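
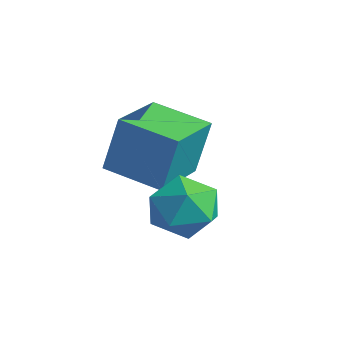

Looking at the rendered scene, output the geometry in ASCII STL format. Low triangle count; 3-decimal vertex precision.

solid 
facet normal -0.824 0.368 0.431
outer loop
vertex -1.132 -1.056 -2.282
vertex -0.578 -0.78 -1.458
vertex -0.695 -0.123 -2.243
endloop
endfacet
facet normal -0.865 0.417 -0.280
outer loop
vertex -1.132 -1.056 -2.282
vertex -0.695 -0.123 -2.243
vertex -0.674 -0.667 -3.119
endloop
endfacet
facet normal -0.800 -0.241 -0.550
outer loop
vertex -1.132 -1.056 -2.282
vertex -0.674 -0.667 -3.119
vertex -0.543 -1.659 -2.874
endloop
endfacet
facet normal -0.718 -0.696 -0.006
outer loop
vertex -1.132 -1.056 -2.282
vertex -0.543 -1.659 -2.874
vertex -0.484 -1.729 -1.848
endloop
endfacet
facet normal -0.733 -0.319 0.600
outer loop
vertex -1.132 -1.056 -2.282
vertex -0.484 -1.729 -1.848
vertex -0.578 -0.78 -1.458
endloop
endfacet
facet normal -0.310 0.804 -0.507
outer loop
vertex -0.674 -0.667 -3.119
vertex -0.695 -0.123 -2.243
vertex 0.164 -0.151 -2.812
endloop
endfacet
facet normal -0.243 0.726 0.644
outer loop
vertex -0.695 -0.123 -2.243
vertex -0.578 -0.78 -1.458
vertex 0.223 -0.221 -1.786
endloop
endfacet
facet normal -0.098 -0.387 0.917
outer loop
vertex -0.578 -0.78 -1.458
vertex -0.484 -1.729 -1.848
vertex 0.354 -1.213 -1.541
endloop
endfacet
facet normal -0.075 -0.995 -0.064
outer loop
vertex -0.484 -1.729 -1.848
vertex -0.543 -1.659 -2.874
vertex 0.375 -1.757 -2.417
endloop
endfacet
facet normal -0.205 -0.260 -0.944
outer loop
vertex -0.543 -1.659 -2.874
vertex -0.674 -0.667 -3.119
vertex 0.258 -1.1 -3.202
endloop
endfacet
facet normal 0.718 0.696 0.006
outer loop
vertex 0.812 -0.824 -2.378
vertex 0.164 -0.151 -2.812
vertex 0.223 -0.221 -1.786
endloop
endfacet
facet normal 0.800 0.241 0.550
outer loop
vertex 0.812 -0.824 -2.378
vertex 0.223 -0.221 -1.786
vertex 0.354 -1.213 -1.541
endloop
endfacet
facet normal 0.865 -0.417 0.280
outer loop
vertex 0.812 -0.824 -2.378
vertex 0.354 -1.213 -1.541
vertex 0.375 -1.757 -2.417
endloop
endfacet
facet normal 0.824 -0.368 -0.431
outer loop
vertex 0.812 -0.824 -2.378
vertex 0.375 -1.757 -2.417
vertex 0.258 -1.1 -3.202
endloop
endfacet
facet normal 0.733 0.319 -0.600
outer loop
vertex 0.812 -0.824 -2.378
vertex 0.258 -1.1 -3.202
vertex 0.164 -0.151 -2.812
endloop
endfacet
facet normal 0.075 0.995 0.064
outer loop
vertex 0.223 -0.221 -1.786
vertex 0.164 -0.151 -2.812
vertex -0.695 -0.123 -2.243
endloop
endfacet
facet normal 0.205 0.260 0.944
outer loop
vertex 0.354 -1.213 -1.541
vertex 0.223 -0.221 -1.786
vertex -0.578 -0.78 -1.458
endloop
endfacet
facet normal 0.310 -0.804 0.507
outer loop
vertex 0.375 -1.757 -2.417
vertex 0.354 -1.213 -1.541
vertex -0.484 -1.729 -1.848
endloop
endfacet
facet normal 0.243 -0.726 -0.644
outer loop
vertex 0.258 -1.1 -3.202
vertex 0.375 -1.757 -2.417
vertex -0.543 -1.659 -2.874
endloop
endfacet
facet normal 0.098 0.387 -0.917
outer loop
vertex 0.164 -0.151 -2.812
vertex 0.258 -1.1 -3.202
vertex -0.674 -0.667 -3.119
endloop
endfacet
facet normal -0.892 -0.415 0.177
outer loop
vertex -2.382 -1.324 -0.153
vertex -3.204 0.317 -0.452
vertex -2.54 -1.715 -1.862
endloop
endfacet
facet normal 0.442 -0.882 0.161
outer loop
vertex -0.996 -0.997 -2.168
vertex -2.382 -1.324 -0.153
vertex -2.54 -1.715 -1.862
endloop
endfacet
facet normal -0.893 -0.415 0.177
outer loop
vertex -2.54 -1.715 -1.862
vertex -3.204 0.317 -0.452
vertex -3.362 -0.073 -2.161
endloop
endfacet
facet normal -0.089 -0.222 -0.971
outer loop
vertex -3.362 -0.073 -2.161
vertex -0.996 -0.997 -2.168
vertex -2.54 -1.715 -1.862
endloop
endfacet
facet normal 0.089 0.222 0.971
outer loop
vertex -2.382 -1.324 -0.153
vertex -1.66 1.035 -0.758
vertex -3.204 0.317 -0.452
endloop
endfacet
facet normal 0.442 -0.883 0.161
outer loop
vertex -0.838 -0.607 -0.459
vertex -2.382 -1.324 -0.153
vertex -0.996 -0.997 -2.168
endloop
endfacet
facet normal 0.090 0.222 0.971
outer loop
vertex -0.838 -0.607 -0.459
vertex -1.66 1.035 -0.758
vertex -2.382 -1.324 -0.153
endloop
endfacet
facet normal -0.442 0.882 -0.160
outer loop
vertex -3.204 0.317 -0.452
vertex -1.66 1.035 -0.758
vertex -3.362 -0.073 -2.161
endloop
endfacet
facet normal -0.089 -0.222 -0.971
outer loop
vertex -1.818 0.644 -2.467
vertex -0.996 -0.997 -2.168
vertex -3.362 -0.073 -2.161
endloop
endfacet
facet normal -0.442 0.883 -0.161
outer loop
vertex -3.362 -0.073 -2.161
vertex -1.66 1.035 -0.758
vertex -1.818 0.644 -2.467
endloop
endfacet
facet normal 0.893 0.415 -0.177
outer loop
vertex -1.818 0.644 -2.467
vertex -0.838 -0.607 -0.459
vertex -0.996 -0.997 -2.168
endloop
endfacet
facet normal 0.893 0.415 -0.177
outer loop
vertex -1.66 1.035 -0.758
vertex -0.838 -0.607 -0.459
vertex -1.818 0.644 -2.467
endloop
endfacet

endsolid


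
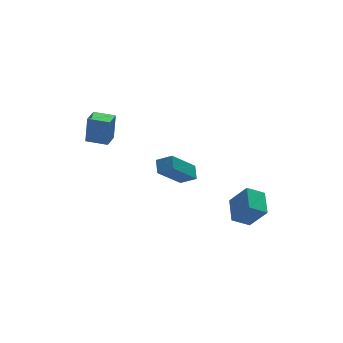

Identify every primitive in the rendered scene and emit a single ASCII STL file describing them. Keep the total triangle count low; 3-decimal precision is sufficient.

solid 
facet normal -0.740 0.671 0.031
outer loop
vertex -3.441 3.415 3.501
vertex -2.781 4.15 3.347
vertex -3.64 3.268 1.951
endloop
endfacet
facet normal -0.660 -0.736 0.154
outer loop
vertex -2.759 2.47 1.913
vertex -3.441 3.415 3.501
vertex -3.64 3.268 1.951
endloop
endfacet
facet normal -0.741 0.670 0.032
outer loop
vertex -3.64 3.268 1.951
vertex -2.781 4.15 3.347
vertex -2.981 4.004 1.797
endloop
endfacet
facet normal -0.127 -0.093 -0.988
outer loop
vertex -2.981 4.004 1.797
vertex -2.759 2.47 1.913
vertex -3.64 3.268 1.951
endloop
endfacet
facet normal 0.127 0.093 0.988
outer loop
vertex -3.441 3.415 3.501
vertex -1.9 3.352 3.309
vertex -2.781 4.15 3.347
endloop
endfacet
facet normal -0.660 -0.736 0.154
outer loop
vertex -2.559 2.616 3.463
vertex -3.441 3.415 3.501
vertex -2.759 2.47 1.913
endloop
endfacet
facet normal 0.127 0.093 0.988
outer loop
vertex -2.559 2.616 3.463
vertex -1.9 3.352 3.309
vertex -3.441 3.415 3.501
endloop
endfacet
facet normal 0.660 0.736 -0.154
outer loop
vertex -2.781 4.15 3.347
vertex -1.9 3.352 3.309
vertex -2.981 4.004 1.797
endloop
endfacet
facet normal -0.127 -0.093 -0.988
outer loop
vertex -2.099 3.205 1.759
vertex -2.759 2.47 1.913
vertex -2.981 4.004 1.797
endloop
endfacet
facet normal 0.660 0.736 -0.154
outer loop
vertex -2.981 4.004 1.797
vertex -1.9 3.352 3.309
vertex -2.099 3.205 1.759
endloop
endfacet
facet normal 0.740 -0.672 -0.032
outer loop
vertex -2.099 3.205 1.759
vertex -2.559 2.616 3.463
vertex -2.759 2.47 1.913
endloop
endfacet
facet normal 0.741 -0.670 -0.032
outer loop
vertex -1.9 3.352 3.309
vertex -2.559 2.616 3.463
vertex -2.099 3.205 1.759
endloop
endfacet
facet normal -0.677 -0.186 0.712
outer loop
vertex -1.682 -2.932 3.426
vertex -1.431 -2.258 3.841
vertex -2.305 -2.416 2.968
endloop
endfacet
facet normal -0.304 -0.811 -0.501
outer loop
vertex -0.869 -2.022 1.459
vertex -1.682 -2.932 3.426
vertex -2.305 -2.416 2.968
endloop
endfacet
facet normal -0.677 -0.186 0.712
outer loop
vertex -2.305 -2.416 2.968
vertex -1.431 -2.258 3.841
vertex -2.054 -1.743 3.383
endloop
endfacet
facet normal -0.670 0.554 -0.493
outer loop
vertex -2.054 -1.743 3.383
vertex -0.869 -2.022 1.459
vertex -2.305 -2.416 2.968
endloop
endfacet
facet normal 0.671 -0.554 0.494
outer loop
vertex -1.682 -2.932 3.426
vertex 0.005 -1.864 2.332
vertex -1.431 -2.258 3.841
endloop
endfacet
facet normal -0.303 -0.811 -0.500
outer loop
vertex -0.246 -2.537 1.917
vertex -1.682 -2.932 3.426
vertex -0.869 -2.022 1.459
endloop
endfacet
facet normal 0.671 -0.554 0.493
outer loop
vertex -0.246 -2.537 1.917
vertex 0.005 -1.864 2.332
vertex -1.682 -2.932 3.426
endloop
endfacet
facet normal 0.303 0.811 0.500
outer loop
vertex -1.431 -2.258 3.841
vertex 0.005 -1.864 2.332
vertex -2.054 -1.743 3.383
endloop
endfacet
facet normal -0.671 0.554 -0.493
outer loop
vertex -0.618 -1.348 1.874
vertex -0.869 -2.022 1.459
vertex -2.054 -1.743 3.383
endloop
endfacet
facet normal 0.303 0.811 0.501
outer loop
vertex -2.054 -1.743 3.383
vertex 0.005 -1.864 2.332
vertex -0.618 -1.348 1.874
endloop
endfacet
facet normal 0.677 0.186 -0.712
outer loop
vertex -0.618 -1.348 1.874
vertex -0.246 -2.537 1.917
vertex -0.869 -2.022 1.459
endloop
endfacet
facet normal 0.677 0.186 -0.712
outer loop
vertex 0.005 -1.864 2.332
vertex -0.246 -2.537 1.917
vertex -0.618 -1.348 1.874
endloop
endfacet
facet normal -0.407 0.430 -0.806
outer loop
vertex 1.265 -3.41 -1.152
vertex 1.797 -2.137 -0.742
vertex 2.184 -3.61 -1.723
endloop
endfacet
facet normal -0.369 -0.885 -0.285
outer loop
vertex 2.803 -4.263 -0.498
vertex 1.265 -3.41 -1.152
vertex 2.184 -3.61 -1.723
endloop
endfacet
facet normal -0.408 0.430 -0.806
outer loop
vertex 2.184 -3.61 -1.723
vertex 1.797 -2.137 -0.742
vertex 2.716 -2.336 -1.313
endloop
endfacet
facet normal 0.835 -0.182 -0.519
outer loop
vertex 2.716 -2.336 -1.313
vertex 2.803 -4.263 -0.498
vertex 2.184 -3.61 -1.723
endloop
endfacet
facet normal -0.835 0.182 0.519
outer loop
vertex 1.265 -3.41 -1.152
vertex 2.416 -2.79 0.483
vertex 1.797 -2.137 -0.742
endloop
endfacet
facet normal -0.369 -0.884 -0.286
outer loop
vertex 1.884 -4.064 0.073
vertex 1.265 -3.41 -1.152
vertex 2.803 -4.263 -0.498
endloop
endfacet
facet normal -0.835 0.182 0.519
outer loop
vertex 1.884 -4.064 0.073
vertex 2.416 -2.79 0.483
vertex 1.265 -3.41 -1.152
endloop
endfacet
facet normal 0.369 0.885 0.285
outer loop
vertex 1.797 -2.137 -0.742
vertex 2.416 -2.79 0.483
vertex 2.716 -2.336 -1.313
endloop
endfacet
facet normal 0.835 -0.182 -0.519
outer loop
vertex 3.335 -2.99 -0.088
vertex 2.803 -4.263 -0.498
vertex 2.716 -2.336 -1.313
endloop
endfacet
facet normal 0.370 0.884 0.285
outer loop
vertex 2.716 -2.336 -1.313
vertex 2.416 -2.79 0.483
vertex 3.335 -2.99 -0.088
endloop
endfacet
facet normal 0.408 -0.430 0.806
outer loop
vertex 3.335 -2.99 -0.088
vertex 1.884 -4.064 0.073
vertex 2.803 -4.263 -0.498
endloop
endfacet
facet normal 0.407 -0.429 0.806
outer loop
vertex 2.416 -2.79 0.483
vertex 1.884 -4.064 0.073
vertex 3.335 -2.99 -0.088
endloop
endfacet

endsolid


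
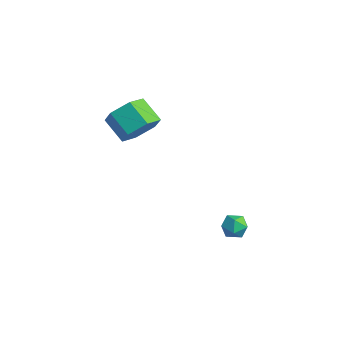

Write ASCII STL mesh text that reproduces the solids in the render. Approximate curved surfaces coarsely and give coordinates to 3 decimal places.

solid 
facet normal 0.803 0.123 -0.583
outer loop
vertex -1.589 -2.091 2.951
vertex -2.212 -2.001 2.111
vertex -1.945 -1.147 2.66
endloop
endfacet
facet normal 0.489 0.420 0.764
outer loop
vertex -1.589 -2.091 2.951
vertex -1.945 -1.147 2.66
vertex -2.746 -2.269 3.79
endloop
endfacet
facet normal 0.489 0.420 0.764
outer loop
vertex -2.746 -2.269 3.79
vertex -1.945 -1.147 2.66
vertex -3.102 -1.325 3.499
endloop
endfacet
facet normal -0.804 -0.124 0.581
outer loop
vertex -2.746 -2.269 3.79
vertex -3.102 -1.325 3.499
vertex -3.368 -2.179 2.949
endloop
endfacet
facet normal 0.804 0.123 -0.582
outer loop
vertex -1.945 -1.147 2.66
vertex -2.212 -2.001 2.111
vertex -2.568 -1.057 1.819
endloop
endfacet
facet normal -0.049 0.989 0.142
outer loop
vertex -1.945 -1.147 2.66
vertex -2.568 -1.057 1.819
vertex -3.102 -1.325 3.499
endloop
endfacet
facet normal -0.049 0.989 0.142
outer loop
vertex -3.102 -1.325 3.499
vertex -2.568 -1.057 1.819
vertex -3.725 -1.235 2.658
endloop
endfacet
facet normal -0.804 -0.125 0.582
outer loop
vertex -3.102 -1.325 3.499
vertex -3.725 -1.235 2.658
vertex -3.368 -2.179 2.949
endloop
endfacet
facet normal 0.804 0.123 -0.582
outer loop
vertex -2.568 -1.057 1.819
vertex -2.212 -2.001 2.111
vertex -2.834 -1.911 1.27
endloop
endfacet
facet normal -0.539 0.568 -0.622
outer loop
vertex -2.568 -1.057 1.819
vertex -2.834 -1.911 1.27
vertex -3.725 -1.235 2.658
endloop
endfacet
facet normal -0.539 0.568 -0.622
outer loop
vertex -3.725 -1.235 2.658
vertex -2.834 -1.911 1.27
vertex -3.991 -2.089 2.109
endloop
endfacet
facet normal -0.803 -0.124 0.582
outer loop
vertex -3.725 -1.235 2.658
vertex -3.991 -2.089 2.109
vertex -3.368 -2.179 2.949
endloop
endfacet
facet normal 0.804 0.124 -0.581
outer loop
vertex -2.834 -1.911 1.27
vertex -2.212 -2.001 2.111
vertex -2.478 -2.855 1.561
endloop
endfacet
facet normal -0.489 -0.420 -0.764
outer loop
vertex -2.834 -1.911 1.27
vertex -2.478 -2.855 1.561
vertex -3.991 -2.089 2.109
endloop
endfacet
facet normal -0.489 -0.420 -0.764
outer loop
vertex -3.991 -2.089 2.109
vertex -2.478 -2.855 1.561
vertex -3.635 -3.033 2.4
endloop
endfacet
facet normal -0.803 -0.123 0.583
outer loop
vertex -3.991 -2.089 2.109
vertex -3.635 -3.033 2.4
vertex -3.368 -2.179 2.949
endloop
endfacet
facet normal 0.804 0.125 -0.582
outer loop
vertex -2.478 -2.855 1.561
vertex -2.212 -2.001 2.111
vertex -1.855 -2.945 2.402
endloop
endfacet
facet normal 0.049 -0.989 -0.142
outer loop
vertex -2.478 -2.855 1.561
vertex -1.855 -2.945 2.402
vertex -3.635 -3.033 2.4
endloop
endfacet
facet normal 0.049 -0.989 -0.142
outer loop
vertex -3.635 -3.033 2.4
vertex -1.855 -2.945 2.402
vertex -3.012 -3.123 3.241
endloop
endfacet
facet normal -0.804 -0.123 0.582
outer loop
vertex -3.635 -3.033 2.4
vertex -3.012 -3.123 3.241
vertex -3.368 -2.179 2.949
endloop
endfacet
facet normal 0.803 0.124 -0.582
outer loop
vertex -1.855 -2.945 2.402
vertex -2.212 -2.001 2.111
vertex -1.589 -2.091 2.951
endloop
endfacet
facet normal 0.539 -0.568 0.622
outer loop
vertex -1.855 -2.945 2.402
vertex -1.589 -2.091 2.951
vertex -3.012 -3.123 3.241
endloop
endfacet
facet normal 0.539 -0.568 0.622
outer loop
vertex -3.012 -3.123 3.241
vertex -1.589 -2.091 2.951
vertex -2.746 -2.269 3.79
endloop
endfacet
facet normal -0.804 -0.123 0.582
outer loop
vertex -3.012 -3.123 3.241
vertex -2.746 -2.269 3.79
vertex -3.368 -2.179 2.949
endloop
endfacet
facet normal -0.276 0.952 0.133
outer loop
vertex 1.694 1.074 -3.284
vertex 1.035 0.858 -3.108
vertex 1.534 0.932 -2.602
endloop
endfacet
facet normal 0.418 0.865 0.278
outer loop
vertex 1.694 1.074 -3.284
vertex 1.534 0.932 -2.602
vertex 2.159 0.717 -2.874
endloop
endfacet
facet normal 0.735 0.606 -0.305
outer loop
vertex 1.694 1.074 -3.284
vertex 2.159 0.717 -2.874
vertex 2.047 0.512 -3.55
endloop
endfacet
facet normal 0.234 0.532 -0.813
outer loop
vertex 1.694 1.074 -3.284
vertex 2.047 0.512 -3.55
vertex 1.352 0.598 -3.694
endloop
endfacet
facet normal -0.389 0.746 -0.541
outer loop
vertex 1.694 1.074 -3.284
vertex 1.352 0.598 -3.694
vertex 1.035 0.858 -3.108
endloop
endfacet
facet normal 0.476 0.377 0.795
outer loop
vertex 2.159 0.717 -2.874
vertex 1.534 0.932 -2.602
vertex 1.788 0.282 -2.446
endloop
endfacet
facet normal -0.646 0.517 0.561
outer loop
vertex 1.534 0.932 -2.602
vertex 1.035 0.858 -3.108
vertex 1.093 0.368 -2.59
endloop
endfacet
facet normal -0.828 0.185 -0.530
outer loop
vertex 1.035 0.858 -3.108
vertex 1.352 0.598 -3.694
vertex 0.981 0.163 -3.266
endloop
endfacet
facet normal 0.181 -0.162 -0.970
outer loop
vertex 1.352 0.598 -3.694
vertex 2.047 0.512 -3.55
vertex 1.606 -0.052 -3.538
endloop
endfacet
facet normal 0.988 -0.042 -0.151
outer loop
vertex 2.047 0.512 -3.55
vertex 2.159 0.717 -2.874
vertex 2.105 0.022 -3.032
endloop
endfacet
facet normal -0.234 -0.532 0.813
outer loop
vertex 1.446 -0.194 -2.856
vertex 1.788 0.282 -2.446
vertex 1.093 0.368 -2.59
endloop
endfacet
facet normal -0.735 -0.606 0.305
outer loop
vertex 1.446 -0.194 -2.856
vertex 1.093 0.368 -2.59
vertex 0.981 0.163 -3.266
endloop
endfacet
facet normal -0.418 -0.865 -0.278
outer loop
vertex 1.446 -0.194 -2.856
vertex 0.981 0.163 -3.266
vertex 1.606 -0.052 -3.538
endloop
endfacet
facet normal 0.276 -0.952 -0.133
outer loop
vertex 1.446 -0.194 -2.856
vertex 1.606 -0.052 -3.538
vertex 2.105 0.022 -3.032
endloop
endfacet
facet normal 0.389 -0.746 0.541
outer loop
vertex 1.446 -0.194 -2.856
vertex 2.105 0.022 -3.032
vertex 1.788 0.282 -2.446
endloop
endfacet
facet normal -0.181 0.162 0.970
outer loop
vertex 1.093 0.368 -2.59
vertex 1.788 0.282 -2.446
vertex 1.534 0.932 -2.602
endloop
endfacet
facet normal -0.988 0.042 0.151
outer loop
vertex 0.981 0.163 -3.266
vertex 1.093 0.368 -2.59
vertex 1.035 0.858 -3.108
endloop
endfacet
facet normal -0.476 -0.377 -0.795
outer loop
vertex 1.606 -0.052 -3.538
vertex 0.981 0.163 -3.266
vertex 1.352 0.598 -3.694
endloop
endfacet
facet normal 0.646 -0.517 -0.561
outer loop
vertex 2.105 0.022 -3.032
vertex 1.606 -0.052 -3.538
vertex 2.047 0.512 -3.55
endloop
endfacet
facet normal 0.828 -0.185 0.530
outer loop
vertex 1.788 0.282 -2.446
vertex 2.105 0.022 -3.032
vertex 2.159 0.717 -2.874
endloop
endfacet

endsolid


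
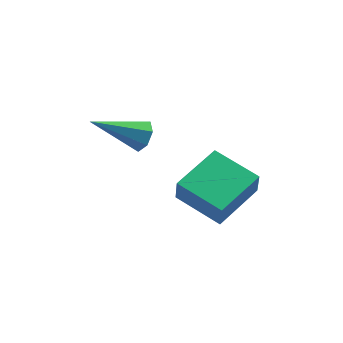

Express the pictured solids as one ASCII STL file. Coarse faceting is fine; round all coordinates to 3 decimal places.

solid 
facet normal 0.846 0.079 -0.528
outer loop
vertex 1.414 3.191 0.871
vertex 1.091 3.473 0.396
vertex 1.379 3.745 0.898
endloop
endfacet
facet normal 0.283 -0.029 0.959
outer loop
vertex 1.414 3.191 0.871
vertex 1.379 3.745 0.898
vertex -0.651 3.307 1.484
endloop
endfacet
facet normal 0.845 0.082 -0.529
outer loop
vertex 1.379 3.745 0.898
vertex 1.091 3.473 0.396
vertex 1.126 4.094 0.548
endloop
endfacet
facet normal 0.043 0.723 0.690
outer loop
vertex 1.379 3.745 0.898
vertex 1.126 4.094 0.548
vertex -0.651 3.307 1.484
endloop
endfacet
facet normal 0.846 0.081 -0.527
outer loop
vertex 1.126 4.094 0.548
vertex 1.091 3.473 0.396
vertex 0.847 3.975 0.082
endloop
endfacet
facet normal -0.402 0.916 0.007
outer loop
vertex 1.126 4.094 0.548
vertex 0.847 3.975 0.082
vertex -0.651 3.307 1.484
endloop
endfacet
facet normal 0.845 0.080 -0.528
outer loop
vertex 0.847 3.975 0.082
vertex 1.091 3.473 0.396
vertex 0.751 3.478 -0.147
endloop
endfacet
facet normal -0.715 0.402 -0.572
outer loop
vertex 0.847 3.975 0.082
vertex 0.751 3.478 -0.147
vertex -0.651 3.307 1.484
endloop
endfacet
facet normal 0.845 0.080 -0.528
outer loop
vertex 0.751 3.478 -0.147
vertex 1.091 3.473 0.396
vertex 0.911 2.978 0.033
endloop
endfacet
facet normal -0.661 -0.432 -0.613
outer loop
vertex 0.751 3.478 -0.147
vertex 0.911 2.978 0.033
vertex -0.651 3.307 1.484
endloop
endfacet
facet normal 0.845 0.080 -0.529
outer loop
vertex 0.911 2.978 0.033
vertex 1.091 3.473 0.396
vertex 1.206 2.85 0.485
endloop
endfacet
facet normal -0.282 -0.956 -0.087
outer loop
vertex 0.911 2.978 0.033
vertex 1.206 2.85 0.485
vertex -0.651 3.307 1.484
endloop
endfacet
facet normal 0.846 0.081 -0.527
outer loop
vertex 1.206 2.85 0.485
vertex 1.091 3.473 0.396
vertex 1.414 3.191 0.871
endloop
endfacet
facet normal 0.138 -0.778 0.613
outer loop
vertex 1.206 2.85 0.485
vertex 1.414 3.191 0.871
vertex -0.651 3.307 1.484
endloop
endfacet
facet normal -0.719 0.675 0.165
outer loop
vertex 2.138 2.3 -1.157
vertex 3.556 3.738 -0.864
vertex 2.118 2.525 -2.162
endloop
endfacet
facet normal -0.695 -0.705 -0.144
outer loop
vertex 3.484 1.242 -2.476
vertex 2.138 2.3 -1.157
vertex 2.118 2.525 -2.162
endloop
endfacet
facet normal -0.719 0.676 0.165
outer loop
vertex 2.118 2.525 -2.162
vertex 3.556 3.738 -0.864
vertex 3.536 3.962 -1.869
endloop
endfacet
facet normal -0.019 0.218 -0.976
outer loop
vertex 3.536 3.962 -1.869
vertex 3.484 1.242 -2.476
vertex 2.118 2.525 -2.162
endloop
endfacet
facet normal 0.019 -0.218 0.976
outer loop
vertex 2.138 2.3 -1.157
vertex 4.922 2.455 -1.178
vertex 3.556 3.738 -0.864
endloop
endfacet
facet normal -0.695 -0.705 -0.143
outer loop
vertex 3.504 1.018 -1.471
vertex 2.138 2.3 -1.157
vertex 3.484 1.242 -2.476
endloop
endfacet
facet normal 0.020 -0.218 0.976
outer loop
vertex 3.504 1.018 -1.471
vertex 4.922 2.455 -1.178
vertex 2.138 2.3 -1.157
endloop
endfacet
facet normal 0.695 0.705 0.143
outer loop
vertex 3.556 3.738 -0.864
vertex 4.922 2.455 -1.178
vertex 3.536 3.962 -1.869
endloop
endfacet
facet normal -0.020 0.218 -0.976
outer loop
vertex 4.902 2.68 -2.183
vertex 3.484 1.242 -2.476
vertex 3.536 3.962 -1.869
endloop
endfacet
facet normal 0.695 0.705 0.144
outer loop
vertex 3.536 3.962 -1.869
vertex 4.922 2.455 -1.178
vertex 4.902 2.68 -2.183
endloop
endfacet
facet normal 0.719 -0.675 -0.165
outer loop
vertex 4.902 2.68 -2.183
vertex 3.504 1.018 -1.471
vertex 3.484 1.242 -2.476
endloop
endfacet
facet normal 0.719 -0.675 -0.166
outer loop
vertex 4.922 2.455 -1.178
vertex 3.504 1.018 -1.471
vertex 4.902 2.68 -2.183
endloop
endfacet

endsolid


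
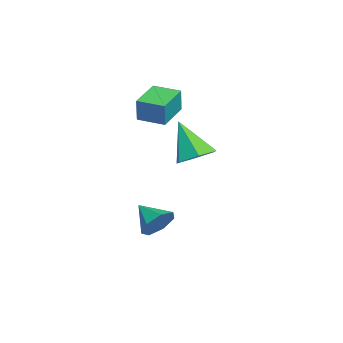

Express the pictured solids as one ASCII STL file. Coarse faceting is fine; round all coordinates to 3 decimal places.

solid 
facet normal 0.409 0.389 -0.826
outer loop
vertex 4.906 1.877 3.093
vertex 4.038 1.736 2.597
vertex 4.204 2.603 3.088
endloop
endfacet
facet normal 0.393 0.386 0.835
outer loop
vertex 4.906 1.877 3.093
vertex 4.204 2.603 3.088
vertex 3.162 0.904 4.363
endloop
endfacet
facet normal 0.409 0.389 -0.825
outer loop
vertex 4.204 2.603 3.088
vertex 4.038 1.736 2.597
vertex 3.336 2.462 2.591
endloop
endfacet
facet normal -0.439 0.696 0.569
outer loop
vertex 4.204 2.603 3.088
vertex 3.336 2.462 2.591
vertex 3.162 0.904 4.363
endloop
endfacet
facet normal 0.409 0.389 -0.825
outer loop
vertex 3.336 2.462 2.591
vertex 4.038 1.736 2.597
vertex 3.17 1.595 2.1
endloop
endfacet
facet normal -0.986 0.163 0.046
outer loop
vertex 3.336 2.462 2.591
vertex 3.17 1.595 2.1
vertex 3.162 0.904 4.363
endloop
endfacet
facet normal 0.409 0.389 -0.825
outer loop
vertex 3.17 1.595 2.1
vertex 4.038 1.736 2.597
vertex 3.872 0.869 2.106
endloop
endfacet
facet normal -0.702 -0.680 -0.210
outer loop
vertex 3.17 1.595 2.1
vertex 3.872 0.869 2.106
vertex 3.162 0.904 4.363
endloop
endfacet
facet normal 0.409 0.389 -0.825
outer loop
vertex 3.872 0.869 2.106
vertex 4.038 1.736 2.597
vertex 4.74 1.01 2.603
endloop
endfacet
facet normal 0.129 -0.990 0.056
outer loop
vertex 3.872 0.869 2.106
vertex 4.74 1.01 2.603
vertex 3.162 0.904 4.363
endloop
endfacet
facet normal 0.409 0.388 -0.826
outer loop
vertex 4.74 1.01 2.603
vertex 4.038 1.736 2.597
vertex 4.906 1.877 3.093
endloop
endfacet
facet normal 0.676 -0.456 0.579
outer loop
vertex 4.74 1.01 2.603
vertex 4.906 1.877 3.093
vertex 3.162 0.904 4.363
endloop
endfacet
facet normal 0.622 0.637 -0.456
outer loop
vertex 3.432 0.15 -1.351
vertex 2.976 0.008 -2.172
vertex 2.801 0.658 -1.502
endloop
endfacet
facet normal -0.165 0.087 0.982
outer loop
vertex 3.432 0.15 -1.351
vertex 2.801 0.658 -1.502
vertex 2.044 -0.948 -1.488
endloop
endfacet
facet normal 0.622 0.637 -0.456
outer loop
vertex 2.801 0.658 -1.502
vertex 2.976 0.008 -2.172
vertex 2.302 0.676 -2.158
endloop
endfacet
facet normal -0.740 0.354 0.572
outer loop
vertex 2.801 0.658 -1.502
vertex 2.302 0.676 -2.158
vertex 2.044 -0.948 -1.488
endloop
endfacet
facet normal 0.622 0.637 -0.455
outer loop
vertex 2.302 0.676 -2.158
vertex 2.976 0.008 -2.172
vertex 2.311 0.191 -2.824
endloop
endfacet
facet normal -0.988 0.117 -0.098
outer loop
vertex 2.302 0.676 -2.158
vertex 2.311 0.191 -2.824
vertex 2.044 -0.948 -1.488
endloop
endfacet
facet normal 0.622 0.637 -0.455
outer loop
vertex 2.311 0.191 -2.824
vertex 2.976 0.008 -2.172
vertex 2.821 -0.432 -2.999
endloop
endfacet
facet normal -0.725 -0.446 -0.525
outer loop
vertex 2.311 0.191 -2.824
vertex 2.821 -0.432 -2.999
vertex 2.044 -0.948 -1.488
endloop
endfacet
facet normal 0.622 0.637 -0.455
outer loop
vertex 2.821 -0.432 -2.999
vertex 2.976 0.008 -2.172
vertex 3.448 -0.724 -2.551
endloop
endfacet
facet normal -0.148 -0.910 -0.387
outer loop
vertex 2.821 -0.432 -2.999
vertex 3.448 -0.724 -2.551
vertex 2.044 -0.948 -1.488
endloop
endfacet
facet normal 0.622 0.637 -0.455
outer loop
vertex 3.448 -0.724 -2.551
vertex 2.976 0.008 -2.172
vertex 3.72 -0.465 -1.817
endloop
endfacet
facet normal 0.309 -0.927 0.213
outer loop
vertex 3.448 -0.724 -2.551
vertex 3.72 -0.465 -1.817
vertex 2.044 -0.948 -1.488
endloop
endfacet
facet normal 0.622 0.637 -0.456
outer loop
vertex 3.72 -0.465 -1.817
vertex 2.976 0.008 -2.172
vertex 3.432 0.15 -1.351
endloop
endfacet
facet normal 0.301 -0.483 0.823
outer loop
vertex 3.72 -0.465 -1.817
vertex 3.432 0.15 -1.351
vertex 2.044 -0.948 -1.488
endloop
endfacet
facet normal -0.915 0.368 0.164
outer loop
vertex -1.537 -0.498 4.545
vertex -1.025 0.813 4.461
vertex -1.762 -0.491 3.274
endloop
endfacet
facet normal -0.363 -0.930 0.059
outer loop
vertex -0.115 -1.153 2.979
vertex -1.537 -0.498 4.545
vertex -1.762 -0.491 3.274
endloop
endfacet
facet normal -0.915 0.368 0.164
outer loop
vertex -1.762 -0.491 3.274
vertex -1.025 0.813 4.461
vertex -1.25 0.82 3.191
endloop
endfacet
facet normal -0.174 0.006 -0.985
outer loop
vertex -1.25 0.82 3.191
vertex -0.115 -1.153 2.979
vertex -1.762 -0.491 3.274
endloop
endfacet
facet normal 0.174 -0.005 0.985
outer loop
vertex -1.537 -0.498 4.545
vertex 0.622 0.151 4.166
vertex -1.025 0.813 4.461
endloop
endfacet
facet normal -0.363 -0.930 0.059
outer loop
vertex 0.11 -1.16 4.249
vertex -1.537 -0.498 4.545
vertex -0.115 -1.153 2.979
endloop
endfacet
facet normal 0.175 -0.006 0.985
outer loop
vertex 0.11 -1.16 4.249
vertex 0.622 0.151 4.166
vertex -1.537 -0.498 4.545
endloop
endfacet
facet normal 0.363 0.930 -0.059
outer loop
vertex -1.025 0.813 4.461
vertex 0.622 0.151 4.166
vertex -1.25 0.82 3.191
endloop
endfacet
facet normal -0.175 0.005 -0.985
outer loop
vertex 0.397 0.158 2.895
vertex -0.115 -1.153 2.979
vertex -1.25 0.82 3.191
endloop
endfacet
facet normal 0.363 0.930 -0.059
outer loop
vertex -1.25 0.82 3.191
vertex 0.622 0.151 4.166
vertex 0.397 0.158 2.895
endloop
endfacet
facet normal 0.915 -0.368 -0.164
outer loop
vertex 0.397 0.158 2.895
vertex 0.11 -1.16 4.249
vertex -0.115 -1.153 2.979
endloop
endfacet
facet normal 0.915 -0.368 -0.164
outer loop
vertex 0.622 0.151 4.166
vertex 0.11 -1.16 4.249
vertex 0.397 0.158 2.895
endloop
endfacet

endsolid


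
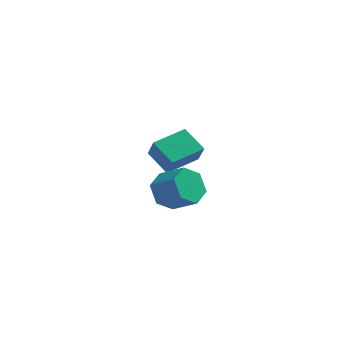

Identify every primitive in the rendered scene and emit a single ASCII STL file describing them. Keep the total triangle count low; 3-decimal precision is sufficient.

solid 
facet normal -0.798 0.279 -0.533
outer loop
vertex 1.231 -4.087 1.51
vertex 0.859 -3.677 2.282
vertex 1.421 -3.176 1.703
endloop
endfacet
facet normal 0.568 0.056 -0.821
outer loop
vertex 1.231 -4.087 1.51
vertex 1.421 -3.176 1.703
vertex 2.333 -4.472 2.246
endloop
endfacet
facet normal 0.567 0.055 -0.822
outer loop
vertex 2.333 -4.472 2.246
vertex 1.421 -3.176 1.703
vertex 2.523 -3.561 2.438
endloop
endfacet
facet normal 0.799 -0.279 0.533
outer loop
vertex 2.333 -4.472 2.246
vertex 2.523 -3.561 2.438
vertex 1.961 -4.063 3.018
endloop
endfacet
facet normal -0.799 0.280 -0.533
outer loop
vertex 1.421 -3.176 1.703
vertex 0.859 -3.677 2.282
vertex 1.049 -2.767 2.475
endloop
endfacet
facet normal 0.456 0.858 -0.235
outer loop
vertex 1.421 -3.176 1.703
vertex 1.049 -2.767 2.475
vertex 2.523 -3.561 2.438
endloop
endfacet
facet normal 0.456 0.858 -0.234
outer loop
vertex 2.523 -3.561 2.438
vertex 1.049 -2.767 2.475
vertex 2.151 -3.152 3.211
endloop
endfacet
facet normal 0.799 -0.279 0.532
outer loop
vertex 2.523 -3.561 2.438
vertex 2.151 -3.152 3.211
vertex 1.961 -4.063 3.018
endloop
endfacet
facet normal -0.799 0.280 -0.533
outer loop
vertex 1.049 -2.767 2.475
vertex 0.859 -3.677 2.282
vertex 0.487 -3.268 3.054
endloop
endfacet
facet normal -0.111 0.802 0.586
outer loop
vertex 1.049 -2.767 2.475
vertex 0.487 -3.268 3.054
vertex 2.151 -3.152 3.211
endloop
endfacet
facet normal -0.111 0.802 0.586
outer loop
vertex 2.151 -3.152 3.211
vertex 0.487 -3.268 3.054
vertex 1.589 -3.653 3.79
endloop
endfacet
facet normal 0.798 -0.279 0.533
outer loop
vertex 2.151 -3.152 3.211
vertex 1.589 -3.653 3.79
vertex 1.961 -4.063 3.018
endloop
endfacet
facet normal -0.799 0.279 -0.533
outer loop
vertex 0.487 -3.268 3.054
vertex 0.859 -3.677 2.282
vertex 0.297 -4.179 2.862
endloop
endfacet
facet normal -0.568 -0.055 0.821
outer loop
vertex 0.487 -3.268 3.054
vertex 0.297 -4.179 2.862
vertex 1.589 -3.653 3.79
endloop
endfacet
facet normal -0.567 -0.056 0.822
outer loop
vertex 1.589 -3.653 3.79
vertex 0.297 -4.179 2.862
vertex 1.399 -4.564 3.597
endloop
endfacet
facet normal 0.798 -0.279 0.533
outer loop
vertex 1.589 -3.653 3.79
vertex 1.399 -4.564 3.597
vertex 1.961 -4.063 3.018
endloop
endfacet
facet normal -0.799 0.279 -0.532
outer loop
vertex 0.297 -4.179 2.862
vertex 0.859 -3.677 2.282
vertex 0.669 -4.588 2.089
endloop
endfacet
facet normal -0.456 -0.858 0.235
outer loop
vertex 0.297 -4.179 2.862
vertex 0.669 -4.588 2.089
vertex 1.399 -4.564 3.597
endloop
endfacet
facet normal -0.457 -0.858 0.235
outer loop
vertex 1.399 -4.564 3.597
vertex 0.669 -4.588 2.089
vertex 1.771 -4.973 2.825
endloop
endfacet
facet normal 0.799 -0.280 0.533
outer loop
vertex 1.399 -4.564 3.597
vertex 1.771 -4.973 2.825
vertex 1.961 -4.063 3.018
endloop
endfacet
facet normal -0.798 0.279 -0.533
outer loop
vertex 0.669 -4.588 2.089
vertex 0.859 -3.677 2.282
vertex 1.231 -4.087 1.51
endloop
endfacet
facet normal 0.111 -0.802 -0.586
outer loop
vertex 0.669 -4.588 2.089
vertex 1.231 -4.087 1.51
vertex 1.771 -4.973 2.825
endloop
endfacet
facet normal 0.111 -0.802 -0.586
outer loop
vertex 1.771 -4.973 2.825
vertex 1.231 -4.087 1.51
vertex 2.333 -4.472 2.246
endloop
endfacet
facet normal 0.799 -0.280 0.533
outer loop
vertex 1.771 -4.973 2.825
vertex 2.333 -4.472 2.246
vertex 1.961 -4.063 3.018
endloop
endfacet
facet normal -0.313 0.424 -0.850
outer loop
vertex -1.007 0.764 1.796
vertex 0.093 2.1 2.057
vertex 0.003 0.072 1.078
endloop
endfacet
facet normal -0.629 -0.763 -0.149
outer loop
vertex 0.367 -0.42 2.063
vertex -1.007 0.764 1.796
vertex 0.003 0.072 1.078
endloop
endfacet
facet normal -0.314 0.424 -0.849
outer loop
vertex 0.003 0.072 1.078
vertex 0.093 2.1 2.057
vertex 1.103 1.408 1.338
endloop
endfacet
facet normal 0.711 -0.487 -0.506
outer loop
vertex 1.103 1.408 1.338
vertex 0.367 -0.42 2.063
vertex 0.003 0.072 1.078
endloop
endfacet
facet normal -0.712 0.487 0.506
outer loop
vertex -1.007 0.764 1.796
vertex 0.457 1.608 3.042
vertex 0.093 2.1 2.057
endloop
endfacet
facet normal -0.629 -0.763 -0.149
outer loop
vertex -0.643 0.272 2.782
vertex -1.007 0.764 1.796
vertex 0.367 -0.42 2.063
endloop
endfacet
facet normal -0.712 0.487 0.506
outer loop
vertex -0.643 0.272 2.782
vertex 0.457 1.608 3.042
vertex -1.007 0.764 1.796
endloop
endfacet
facet normal 0.629 0.763 0.149
outer loop
vertex 0.093 2.1 2.057
vertex 0.457 1.608 3.042
vertex 1.103 1.408 1.338
endloop
endfacet
facet normal 0.712 -0.487 -0.506
outer loop
vertex 1.467 0.916 2.324
vertex 0.367 -0.42 2.063
vertex 1.103 1.408 1.338
endloop
endfacet
facet normal 0.629 0.763 0.149
outer loop
vertex 1.103 1.408 1.338
vertex 0.457 1.608 3.042
vertex 1.467 0.916 2.324
endloop
endfacet
facet normal 0.314 -0.424 0.849
outer loop
vertex 1.467 0.916 2.324
vertex -0.643 0.272 2.782
vertex 0.367 -0.42 2.063
endloop
endfacet
facet normal 0.314 -0.424 0.850
outer loop
vertex 0.457 1.608 3.042
vertex -0.643 0.272 2.782
vertex 1.467 0.916 2.324
endloop
endfacet

endsolid


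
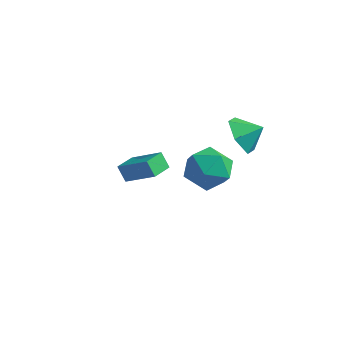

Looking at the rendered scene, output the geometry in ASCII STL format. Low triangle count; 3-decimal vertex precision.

solid 
facet normal -0.533 0.116 0.838
outer loop
vertex -3.379 2.359 -2.763
vertex -3.325 3.501 -2.887
vertex -4.925 2.325 -3.742
endloop
endfacet
facet normal -0.046 -0.993 0.107
outer loop
vertex -4.435 2.219 -4.513
vertex -3.379 2.359 -2.763
vertex -4.925 2.325 -3.742
endloop
endfacet
facet normal -0.533 0.116 0.838
outer loop
vertex -4.925 2.325 -3.742
vertex -3.325 3.501 -2.887
vertex -4.872 3.467 -3.866
endloop
endfacet
facet normal -0.845 -0.019 -0.534
outer loop
vertex -4.872 3.467 -3.866
vertex -4.435 2.219 -4.513
vertex -4.925 2.325 -3.742
endloop
endfacet
facet normal 0.845 0.018 0.535
outer loop
vertex -3.379 2.359 -2.763
vertex -2.835 3.395 -3.658
vertex -3.325 3.501 -2.887
endloop
endfacet
facet normal -0.046 -0.993 0.107
outer loop
vertex -2.888 2.253 -3.534
vertex -3.379 2.359 -2.763
vertex -4.435 2.219 -4.513
endloop
endfacet
facet normal 0.845 0.019 0.535
outer loop
vertex -2.888 2.253 -3.534
vertex -2.835 3.395 -3.658
vertex -3.379 2.359 -2.763
endloop
endfacet
facet normal 0.046 0.993 -0.107
outer loop
vertex -3.325 3.501 -2.887
vertex -2.835 3.395 -3.658
vertex -4.872 3.467 -3.866
endloop
endfacet
facet normal -0.844 -0.018 -0.535
outer loop
vertex -4.381 3.361 -4.637
vertex -4.435 2.219 -4.513
vertex -4.872 3.467 -3.866
endloop
endfacet
facet normal 0.046 0.993 -0.107
outer loop
vertex -4.872 3.467 -3.866
vertex -2.835 3.395 -3.658
vertex -4.381 3.361 -4.637
endloop
endfacet
facet normal 0.533 -0.116 -0.838
outer loop
vertex -4.381 3.361 -4.637
vertex -2.888 2.253 -3.534
vertex -4.435 2.219 -4.513
endloop
endfacet
facet normal 0.533 -0.116 -0.838
outer loop
vertex -2.835 3.395 -3.658
vertex -2.888 2.253 -3.534
vertex -4.381 3.361 -4.637
endloop
endfacet
facet normal -0.035 0.987 0.157
outer loop
vertex 0.858 0.788 -0.059
vertex 0.853 0.601 1.114
vertex 1.884 0.729 0.538
endloop
endfacet
facet normal 0.310 0.838 -0.449
outer loop
vertex 0.858 0.788 -0.059
vertex 1.884 0.729 0.538
vertex 1.781 0.199 -0.521
endloop
endfacet
facet normal -0.135 0.472 -0.871
outer loop
vertex 0.858 0.788 -0.059
vertex 1.781 0.199 -0.521
vertex 0.687 -0.257 -0.598
endloop
endfacet
facet normal -0.754 0.394 -0.525
outer loop
vertex 0.858 0.788 -0.059
vertex 0.687 -0.257 -0.598
vertex 0.113 -0.008 0.413
endloop
endfacet
facet normal -0.692 0.713 0.111
outer loop
vertex 0.858 0.788 -0.059
vertex 0.113 -0.008 0.413
vertex 0.853 0.601 1.114
endloop
endfacet
facet normal 0.862 0.415 -0.292
outer loop
vertex 1.781 0.199 -0.521
vertex 1.884 0.729 0.538
vertex 2.347 -0.352 0.367
endloop
endfacet
facet normal 0.304 0.656 0.690
outer loop
vertex 1.884 0.729 0.538
vertex 0.853 0.601 1.114
vertex 1.773 -0.103 1.378
endloop
endfacet
facet normal -0.759 0.213 0.616
outer loop
vertex 0.853 0.601 1.114
vertex 0.113 -0.008 0.413
vertex 0.679 -0.559 1.301
endloop
endfacet
facet normal -0.859 -0.303 -0.413
outer loop
vertex 0.113 -0.008 0.413
vertex 0.687 -0.257 -0.598
vertex 0.576 -1.089 0.242
endloop
endfacet
facet normal 0.143 -0.178 -0.974
outer loop
vertex 0.687 -0.257 -0.598
vertex 1.781 0.199 -0.521
vertex 1.607 -0.961 -0.334
endloop
endfacet
facet normal 0.754 -0.394 0.525
outer loop
vertex 1.602 -1.148 0.839
vertex 2.347 -0.352 0.367
vertex 1.773 -0.103 1.378
endloop
endfacet
facet normal 0.135 -0.472 0.871
outer loop
vertex 1.602 -1.148 0.839
vertex 1.773 -0.103 1.378
vertex 0.679 -0.559 1.301
endloop
endfacet
facet normal -0.310 -0.838 0.449
outer loop
vertex 1.602 -1.148 0.839
vertex 0.679 -0.559 1.301
vertex 0.576 -1.089 0.242
endloop
endfacet
facet normal 0.035 -0.987 -0.157
outer loop
vertex 1.602 -1.148 0.839
vertex 0.576 -1.089 0.242
vertex 1.607 -0.961 -0.334
endloop
endfacet
facet normal 0.692 -0.713 -0.111
outer loop
vertex 1.602 -1.148 0.839
vertex 1.607 -0.961 -0.334
vertex 2.347 -0.352 0.367
endloop
endfacet
facet normal 0.859 0.303 0.413
outer loop
vertex 1.773 -0.103 1.378
vertex 2.347 -0.352 0.367
vertex 1.884 0.729 0.538
endloop
endfacet
facet normal -0.143 0.178 0.974
outer loop
vertex 0.679 -0.559 1.301
vertex 1.773 -0.103 1.378
vertex 0.853 0.601 1.114
endloop
endfacet
facet normal -0.862 -0.415 0.292
outer loop
vertex 0.576 -1.089 0.242
vertex 0.679 -0.559 1.301
vertex 0.113 -0.008 0.413
endloop
endfacet
facet normal -0.304 -0.656 -0.690
outer loop
vertex 1.607 -0.961 -0.334
vertex 0.576 -1.089 0.242
vertex 0.687 -0.257 -0.598
endloop
endfacet
facet normal 0.759 -0.213 -0.616
outer loop
vertex 2.347 -0.352 0.367
vertex 1.607 -0.961 -0.334
vertex 1.781 0.199 -0.521
endloop
endfacet
facet normal -0.748 -0.410 -0.522
outer loop
vertex 1.525 3.272 -0.597
vertex 1.029 2.994 0.333
vertex 0.821 3.96 -0.128
endloop
endfacet
facet normal 0.603 0.767 -0.219
outer loop
vertex 1.525 3.272 -0.597
vertex 0.821 3.96 -0.128
vertex 1.851 3.446 0.907
endloop
endfacet
facet normal -0.748 -0.410 -0.522
outer loop
vertex 0.821 3.96 -0.128
vertex 1.029 2.994 0.333
vertex 0.325 3.682 0.802
endloop
endfacet
facet normal 0.120 0.932 0.343
outer loop
vertex 0.821 3.96 -0.128
vertex 0.325 3.682 0.802
vertex 1.851 3.446 0.907
endloop
endfacet
facet normal -0.748 -0.410 -0.522
outer loop
vertex 0.325 3.682 0.802
vertex 1.029 2.994 0.333
vertex 0.533 2.716 1.263
endloop
endfacet
facet normal 0.005 0.432 0.902
outer loop
vertex 0.325 3.682 0.802
vertex 0.533 2.716 1.263
vertex 1.851 3.446 0.907
endloop
endfacet
facet normal -0.748 -0.410 -0.522
outer loop
vertex 0.533 2.716 1.263
vertex 1.029 2.994 0.333
vertex 1.237 2.029 0.794
endloop
endfacet
facet normal 0.372 -0.233 0.899
outer loop
vertex 0.533 2.716 1.263
vertex 1.237 2.029 0.794
vertex 1.851 3.446 0.907
endloop
endfacet
facet normal -0.748 -0.410 -0.522
outer loop
vertex 1.237 2.029 0.794
vertex 1.029 2.994 0.333
vertex 1.733 2.307 -0.136
endloop
endfacet
facet normal 0.854 -0.397 0.337
outer loop
vertex 1.237 2.029 0.794
vertex 1.733 2.307 -0.136
vertex 1.851 3.446 0.907
endloop
endfacet
facet normal -0.748 -0.410 -0.522
outer loop
vertex 1.733 2.307 -0.136
vertex 1.029 2.994 0.333
vertex 1.525 3.272 -0.597
endloop
endfacet
facet normal 0.970 0.103 -0.222
outer loop
vertex 1.733 2.307 -0.136
vertex 1.525 3.272 -0.597
vertex 1.851 3.446 0.907
endloop
endfacet

endsolid


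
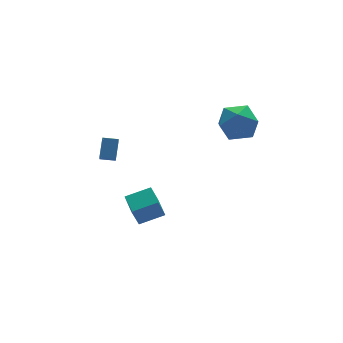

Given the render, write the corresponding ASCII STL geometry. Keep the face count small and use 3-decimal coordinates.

solid 
facet normal -0.407 -0.554 -0.726
outer loop
vertex -3.531 -1.67 3.305
vertex -4.247 -1.259 3.393
vertex -2.966 -0.411 2.028
endloop
endfacet
facet normal 0.862 -0.495 -0.106
outer loop
vertex -2.473 0.259 2.907
vertex -3.531 -1.67 3.305
vertex -2.966 -0.411 2.028
endloop
endfacet
facet normal -0.407 -0.554 -0.726
outer loop
vertex -2.966 -0.411 2.028
vertex -4.247 -1.259 3.393
vertex -3.682 -0.0 2.116
endloop
endfacet
facet normal 0.301 0.670 -0.679
outer loop
vertex -3.682 -0.0 2.116
vertex -2.473 0.259 2.907
vertex -2.966 -0.411 2.028
endloop
endfacet
facet normal -0.301 -0.670 0.679
outer loop
vertex -3.531 -1.67 3.305
vertex -3.754 -0.589 4.272
vertex -4.247 -1.259 3.393
endloop
endfacet
facet normal 0.862 -0.495 -0.106
outer loop
vertex -3.038 -1.0 4.184
vertex -3.531 -1.67 3.305
vertex -2.473 0.259 2.907
endloop
endfacet
facet normal -0.301 -0.670 0.679
outer loop
vertex -3.038 -1.0 4.184
vertex -3.754 -0.589 4.272
vertex -3.531 -1.67 3.305
endloop
endfacet
facet normal -0.862 0.495 0.106
outer loop
vertex -4.247 -1.259 3.393
vertex -3.754 -0.589 4.272
vertex -3.682 -0.0 2.116
endloop
endfacet
facet normal 0.301 0.670 -0.679
outer loop
vertex -3.189 0.67 2.995
vertex -2.473 0.259 2.907
vertex -3.682 -0.0 2.116
endloop
endfacet
facet normal -0.862 0.495 0.106
outer loop
vertex -3.682 -0.0 2.116
vertex -3.754 -0.589 4.272
vertex -3.189 0.67 2.995
endloop
endfacet
facet normal 0.407 0.554 0.726
outer loop
vertex -3.189 0.67 2.995
vertex -3.038 -1.0 4.184
vertex -2.473 0.259 2.907
endloop
endfacet
facet normal 0.407 0.554 0.726
outer loop
vertex -3.754 -0.589 4.272
vertex -3.038 -1.0 4.184
vertex -3.189 0.67 2.995
endloop
endfacet
facet normal -0.926 0.210 -0.314
outer loop
vertex -2.512 -1.252 -1.699
vertex -2.313 -0.02 -1.46
vertex -2.006 -1.067 -3.067
endloop
endfacet
facet normal -0.156 -0.970 -0.189
outer loop
vertex -0.627 -1.38 -2.6
vertex -2.512 -1.252 -1.699
vertex -2.006 -1.067 -3.067
endloop
endfacet
facet normal -0.926 0.210 -0.314
outer loop
vertex -2.006 -1.067 -3.067
vertex -2.313 -0.02 -1.46
vertex -1.808 0.165 -2.828
endloop
endfacet
facet normal 0.344 0.125 -0.931
outer loop
vertex -1.808 0.165 -2.828
vertex -0.627 -1.38 -2.6
vertex -2.006 -1.067 -3.067
endloop
endfacet
facet normal -0.344 -0.125 0.931
outer loop
vertex -2.512 -1.252 -1.699
vertex -0.934 -0.333 -0.993
vertex -2.313 -0.02 -1.46
endloop
endfacet
facet normal -0.156 -0.970 -0.189
outer loop
vertex -1.132 -1.565 -1.232
vertex -2.512 -1.252 -1.699
vertex -0.627 -1.38 -2.6
endloop
endfacet
facet normal -0.343 -0.125 0.931
outer loop
vertex -1.132 -1.565 -1.232
vertex -0.934 -0.333 -0.993
vertex -2.512 -1.252 -1.699
endloop
endfacet
facet normal 0.156 0.970 0.189
outer loop
vertex -2.313 -0.02 -1.46
vertex -0.934 -0.333 -0.993
vertex -1.808 0.165 -2.828
endloop
endfacet
facet normal 0.343 0.125 -0.931
outer loop
vertex -0.428 -0.148 -2.361
vertex -0.627 -1.38 -2.6
vertex -1.808 0.165 -2.828
endloop
endfacet
facet normal 0.156 0.970 0.189
outer loop
vertex -1.808 0.165 -2.828
vertex -0.934 -0.333 -0.993
vertex -0.428 -0.148 -2.361
endloop
endfacet
facet normal 0.926 -0.210 0.313
outer loop
vertex -0.428 -0.148 -2.361
vertex -1.132 -1.565 -1.232
vertex -0.627 -1.38 -2.6
endloop
endfacet
facet normal 0.926 -0.210 0.314
outer loop
vertex -0.934 -0.333 -0.993
vertex -1.132 -1.565 -1.232
vertex -0.428 -0.148 -2.361
endloop
endfacet
facet normal -0.675 0.073 0.734
outer loop
vertex 2.84 -1.246 4.718
vertex 2.136 -2.098 4.155
vertex 2.994 -2.449 4.98
endloop
endfacet
facet normal -0.019 0.210 0.977
outer loop
vertex 2.84 -1.246 4.718
vertex 2.994 -2.449 4.98
vertex 3.983 -1.713 4.841
endloop
endfacet
facet normal 0.245 0.759 0.604
outer loop
vertex 2.84 -1.246 4.718
vertex 3.983 -1.713 4.841
vertex 3.736 -0.908 3.93
endloop
endfacet
facet normal -0.248 0.960 0.129
outer loop
vertex 2.84 -1.246 4.718
vertex 3.736 -0.908 3.93
vertex 2.595 -1.146 3.506
endloop
endfacet
facet normal -0.817 0.537 0.209
outer loop
vertex 2.84 -1.246 4.718
vertex 2.595 -1.146 3.506
vertex 2.136 -2.098 4.155
endloop
endfacet
facet normal 0.388 -0.361 0.848
outer loop
vertex 3.983 -1.713 4.841
vertex 2.994 -2.449 4.98
vertex 3.985 -2.854 4.354
endloop
endfacet
facet normal -0.674 -0.583 0.453
outer loop
vertex 2.994 -2.449 4.98
vertex 2.136 -2.098 4.155
vertex 2.844 -3.092 3.93
endloop
endfacet
facet normal -0.904 0.167 -0.394
outer loop
vertex 2.136 -2.098 4.155
vertex 2.595 -1.146 3.506
vertex 2.597 -2.287 3.019
endloop
endfacet
facet normal 0.017 0.852 -0.524
outer loop
vertex 2.595 -1.146 3.506
vertex 3.736 -0.908 3.93
vertex 3.586 -1.551 2.88
endloop
endfacet
facet normal 0.815 0.526 0.243
outer loop
vertex 3.736 -0.908 3.93
vertex 3.983 -1.713 4.841
vertex 4.444 -1.902 3.705
endloop
endfacet
facet normal 0.248 -0.960 -0.129
outer loop
vertex 3.74 -2.754 3.142
vertex 3.985 -2.854 4.354
vertex 2.844 -3.092 3.93
endloop
endfacet
facet normal -0.245 -0.759 -0.604
outer loop
vertex 3.74 -2.754 3.142
vertex 2.844 -3.092 3.93
vertex 2.597 -2.287 3.019
endloop
endfacet
facet normal 0.019 -0.210 -0.977
outer loop
vertex 3.74 -2.754 3.142
vertex 2.597 -2.287 3.019
vertex 3.586 -1.551 2.88
endloop
endfacet
facet normal 0.675 -0.073 -0.734
outer loop
vertex 3.74 -2.754 3.142
vertex 3.586 -1.551 2.88
vertex 4.444 -1.902 3.705
endloop
endfacet
facet normal 0.817 -0.537 -0.209
outer loop
vertex 3.74 -2.754 3.142
vertex 4.444 -1.902 3.705
vertex 3.985 -2.854 4.354
endloop
endfacet
facet normal -0.017 -0.852 0.524
outer loop
vertex 2.844 -3.092 3.93
vertex 3.985 -2.854 4.354
vertex 2.994 -2.449 4.98
endloop
endfacet
facet normal -0.815 -0.526 -0.243
outer loop
vertex 2.597 -2.287 3.019
vertex 2.844 -3.092 3.93
vertex 2.136 -2.098 4.155
endloop
endfacet
facet normal -0.388 0.361 -0.848
outer loop
vertex 3.586 -1.551 2.88
vertex 2.597 -2.287 3.019
vertex 2.595 -1.146 3.506
endloop
endfacet
facet normal 0.674 0.583 -0.453
outer loop
vertex 4.444 -1.902 3.705
vertex 3.586 -1.551 2.88
vertex 3.736 -0.908 3.93
endloop
endfacet
facet normal 0.904 -0.167 0.394
outer loop
vertex 3.985 -2.854 4.354
vertex 4.444 -1.902 3.705
vertex 3.983 -1.713 4.841
endloop
endfacet

endsolid


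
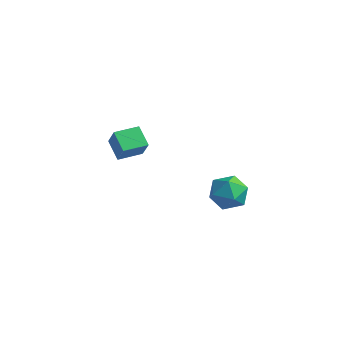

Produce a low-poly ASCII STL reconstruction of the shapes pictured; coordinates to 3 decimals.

solid 
facet normal -0.448 0.240 -0.861
outer loop
vertex -3.76 2.156 2.249
vertex -3.044 3.417 2.228
vertex -2.753 1.574 1.563
endloop
endfacet
facet normal -0.493 -0.870 0.014
outer loop
vertex -2.136 1.243 2.752
vertex -3.76 2.156 2.249
vertex -2.753 1.574 1.563
endloop
endfacet
facet normal -0.448 0.240 -0.861
outer loop
vertex -2.753 1.574 1.563
vertex -3.044 3.417 2.228
vertex -2.038 2.835 1.543
endloop
endfacet
facet normal 0.746 -0.431 -0.507
outer loop
vertex -2.038 2.835 1.543
vertex -2.136 1.243 2.752
vertex -2.753 1.574 1.563
endloop
endfacet
facet normal -0.746 0.432 0.507
outer loop
vertex -3.76 2.156 2.249
vertex -2.427 3.086 3.417
vertex -3.044 3.417 2.228
endloop
endfacet
facet normal -0.493 -0.870 0.014
outer loop
vertex -3.142 1.825 3.437
vertex -3.76 2.156 2.249
vertex -2.136 1.243 2.752
endloop
endfacet
facet normal -0.746 0.431 0.508
outer loop
vertex -3.142 1.825 3.437
vertex -2.427 3.086 3.417
vertex -3.76 2.156 2.249
endloop
endfacet
facet normal 0.494 0.870 -0.014
outer loop
vertex -3.044 3.417 2.228
vertex -2.427 3.086 3.417
vertex -2.038 2.835 1.543
endloop
endfacet
facet normal 0.745 -0.432 -0.508
outer loop
vertex -1.42 2.504 2.731
vertex -2.136 1.243 2.752
vertex -2.038 2.835 1.543
endloop
endfacet
facet normal 0.493 0.870 -0.014
outer loop
vertex -2.038 2.835 1.543
vertex -2.427 3.086 3.417
vertex -1.42 2.504 2.731
endloop
endfacet
facet normal 0.448 -0.240 0.861
outer loop
vertex -1.42 2.504 2.731
vertex -3.142 1.825 3.437
vertex -2.136 1.243 2.752
endloop
endfacet
facet normal 0.448 -0.240 0.861
outer loop
vertex -2.427 3.086 3.417
vertex -3.142 1.825 3.437
vertex -1.42 2.504 2.731
endloop
endfacet
facet normal 0.389 0.864 0.320
outer loop
vertex 4.289 2.805 1.469
vertex 3.789 2.653 2.489
vertex 4.844 2.247 2.302
endloop
endfacet
facet normal 0.813 0.558 -0.168
outer loop
vertex 4.289 2.805 1.469
vertex 4.844 2.247 2.302
vertex 4.888 1.859 1.224
endloop
endfacet
facet normal 0.434 0.473 -0.766
outer loop
vertex 4.289 2.805 1.469
vertex 4.888 1.859 1.224
vertex 3.861 2.026 0.745
endloop
endfacet
facet normal -0.223 0.727 -0.650
outer loop
vertex 4.289 2.805 1.469
vertex 3.861 2.026 0.745
vertex 3.181 2.517 1.527
endloop
endfacet
facet normal -0.250 0.968 0.021
outer loop
vertex 4.289 2.805 1.469
vertex 3.181 2.517 1.527
vertex 3.789 2.653 2.489
endloop
endfacet
facet normal 0.993 -0.089 0.072
outer loop
vertex 4.888 1.859 1.224
vertex 4.844 2.247 2.302
vertex 4.759 1.123 2.093
endloop
endfacet
facet normal 0.309 0.406 0.860
outer loop
vertex 4.844 2.247 2.302
vertex 3.789 2.653 2.489
vertex 4.079 1.614 2.875
endloop
endfacet
facet normal -0.727 0.574 0.378
outer loop
vertex 3.789 2.653 2.489
vertex 3.181 2.517 1.527
vertex 3.052 1.781 2.396
endloop
endfacet
facet normal -0.682 0.183 -0.708
outer loop
vertex 3.181 2.517 1.527
vertex 3.861 2.026 0.745
vertex 3.096 1.393 1.318
endloop
endfacet
facet normal 0.381 -0.227 -0.896
outer loop
vertex 3.861 2.026 0.745
vertex 4.888 1.859 1.224
vertex 4.151 0.987 1.131
endloop
endfacet
facet normal 0.223 -0.727 0.650
outer loop
vertex 3.651 0.835 2.151
vertex 4.759 1.123 2.093
vertex 4.079 1.614 2.875
endloop
endfacet
facet normal -0.434 -0.473 0.766
outer loop
vertex 3.651 0.835 2.151
vertex 4.079 1.614 2.875
vertex 3.052 1.781 2.396
endloop
endfacet
facet normal -0.813 -0.558 0.168
outer loop
vertex 3.651 0.835 2.151
vertex 3.052 1.781 2.396
vertex 3.096 1.393 1.318
endloop
endfacet
facet normal -0.389 -0.864 -0.320
outer loop
vertex 3.651 0.835 2.151
vertex 3.096 1.393 1.318
vertex 4.151 0.987 1.131
endloop
endfacet
facet normal 0.250 -0.968 -0.021
outer loop
vertex 3.651 0.835 2.151
vertex 4.151 0.987 1.131
vertex 4.759 1.123 2.093
endloop
endfacet
facet normal 0.682 -0.183 0.708
outer loop
vertex 4.079 1.614 2.875
vertex 4.759 1.123 2.093
vertex 4.844 2.247 2.302
endloop
endfacet
facet normal -0.381 0.227 0.896
outer loop
vertex 3.052 1.781 2.396
vertex 4.079 1.614 2.875
vertex 3.789 2.653 2.489
endloop
endfacet
facet normal -0.993 0.089 -0.072
outer loop
vertex 3.096 1.393 1.318
vertex 3.052 1.781 2.396
vertex 3.181 2.517 1.527
endloop
endfacet
facet normal -0.309 -0.406 -0.860
outer loop
vertex 4.151 0.987 1.131
vertex 3.096 1.393 1.318
vertex 3.861 2.026 0.745
endloop
endfacet
facet normal 0.727 -0.574 -0.378
outer loop
vertex 4.759 1.123 2.093
vertex 4.151 0.987 1.131
vertex 4.888 1.859 1.224
endloop
endfacet

endsolid


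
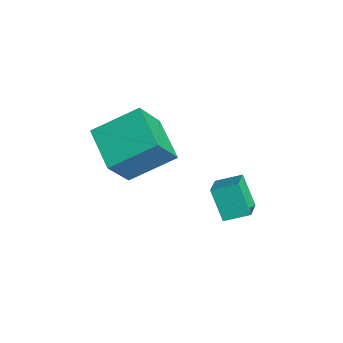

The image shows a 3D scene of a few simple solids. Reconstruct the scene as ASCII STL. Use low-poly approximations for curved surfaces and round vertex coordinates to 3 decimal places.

solid 
facet normal -0.957 -0.000 0.290
outer loop
vertex 1.975 -2.534 0.597
vertex 2.256 -0.809 1.527
vertex 1.5 -1.611 -0.971
endloop
endfacet
facet normal -0.142 -0.871 -0.470
outer loop
vertex 3.204 -1.611 -1.487
vertex 1.975 -2.534 0.597
vertex 1.5 -1.611 -0.971
endloop
endfacet
facet normal -0.957 0.000 0.290
outer loop
vertex 1.5 -1.611 -0.971
vertex 2.256 -0.809 1.527
vertex 1.782 0.114 -0.041
endloop
endfacet
facet normal -0.253 0.491 -0.834
outer loop
vertex 1.782 0.114 -0.041
vertex 3.204 -1.611 -1.487
vertex 1.5 -1.611 -0.971
endloop
endfacet
facet normal 0.253 -0.491 0.834
outer loop
vertex 1.975 -2.534 0.597
vertex 3.96 -0.809 1.011
vertex 2.256 -0.809 1.527
endloop
endfacet
facet normal -0.142 -0.871 -0.470
outer loop
vertex 3.678 -2.534 0.081
vertex 1.975 -2.534 0.597
vertex 3.204 -1.611 -1.487
endloop
endfacet
facet normal 0.253 -0.491 0.834
outer loop
vertex 3.678 -2.534 0.081
vertex 3.96 -0.809 1.011
vertex 1.975 -2.534 0.597
endloop
endfacet
facet normal 0.142 0.871 0.470
outer loop
vertex 2.256 -0.809 1.527
vertex 3.96 -0.809 1.011
vertex 1.782 0.114 -0.041
endloop
endfacet
facet normal -0.253 0.491 -0.834
outer loop
vertex 3.485 0.114 -0.557
vertex 3.204 -1.611 -1.487
vertex 1.782 0.114 -0.041
endloop
endfacet
facet normal 0.142 0.871 0.470
outer loop
vertex 1.782 0.114 -0.041
vertex 3.96 -0.809 1.011
vertex 3.485 0.114 -0.557
endloop
endfacet
facet normal 0.957 0.000 -0.289
outer loop
vertex 3.485 0.114 -0.557
vertex 3.678 -2.534 0.081
vertex 3.204 -1.611 -1.487
endloop
endfacet
facet normal 0.957 -0.000 -0.290
outer loop
vertex 3.96 -0.809 1.011
vertex 3.678 -2.534 0.081
vertex 3.485 0.114 -0.557
endloop
endfacet
facet normal -0.568 -0.119 0.814
outer loop
vertex 3.746 1.242 -2.71
vertex 4.113 2.157 -2.32
vertex 2.932 1.777 -3.199
endloop
endfacet
facet normal -0.347 -0.863 -0.367
outer loop
vertex 3.727 1.943 -4.34
vertex 3.746 1.242 -2.71
vertex 2.932 1.777 -3.199
endloop
endfacet
facet normal -0.568 -0.118 0.814
outer loop
vertex 2.932 1.777 -3.199
vertex 4.113 2.157 -2.32
vertex 3.299 2.692 -2.81
endloop
endfacet
facet normal -0.747 0.490 -0.449
outer loop
vertex 3.299 2.692 -2.81
vertex 3.727 1.943 -4.34
vertex 2.932 1.777 -3.199
endloop
endfacet
facet normal 0.747 -0.491 0.449
outer loop
vertex 3.746 1.242 -2.71
vertex 4.908 2.323 -3.461
vertex 4.113 2.157 -2.32
endloop
endfacet
facet normal -0.346 -0.863 -0.367
outer loop
vertex 4.541 1.408 -3.85
vertex 3.746 1.242 -2.71
vertex 3.727 1.943 -4.34
endloop
endfacet
facet normal 0.747 -0.491 0.449
outer loop
vertex 4.541 1.408 -3.85
vertex 4.908 2.323 -3.461
vertex 3.746 1.242 -2.71
endloop
endfacet
facet normal 0.346 0.863 0.367
outer loop
vertex 4.113 2.157 -2.32
vertex 4.908 2.323 -3.461
vertex 3.299 2.692 -2.81
endloop
endfacet
facet normal -0.747 0.491 -0.449
outer loop
vertex 4.094 2.858 -3.95
vertex 3.727 1.943 -4.34
vertex 3.299 2.692 -2.81
endloop
endfacet
facet normal 0.347 0.863 0.367
outer loop
vertex 3.299 2.692 -2.81
vertex 4.908 2.323 -3.461
vertex 4.094 2.858 -3.95
endloop
endfacet
facet normal 0.568 0.119 -0.814
outer loop
vertex 4.094 2.858 -3.95
vertex 4.541 1.408 -3.85
vertex 3.727 1.943 -4.34
endloop
endfacet
facet normal 0.568 0.119 -0.815
outer loop
vertex 4.908 2.323 -3.461
vertex 4.541 1.408 -3.85
vertex 4.094 2.858 -3.95
endloop
endfacet

endsolid


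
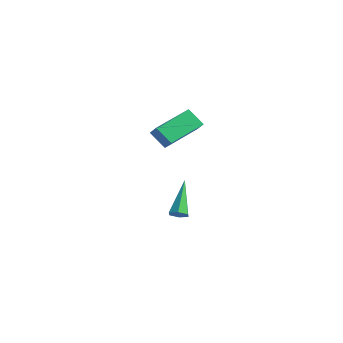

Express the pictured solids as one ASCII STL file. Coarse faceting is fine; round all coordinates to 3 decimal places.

solid 
facet normal 0.439 -0.544 -0.715
outer loop
vertex 2.87 -0.5 -3.532
vertex 2.612 -0.251 -3.88
vertex 3.059 -0.083 -3.733
endloop
endfacet
facet normal 0.709 0.019 0.705
outer loop
vertex 2.87 -0.5 -3.532
vertex 3.059 -0.083 -3.733
vertex 1.688 0.891 -2.38
endloop
endfacet
facet normal 0.439 -0.544 -0.715
outer loop
vertex 3.059 -0.083 -3.733
vertex 2.612 -0.251 -3.88
vertex 2.801 0.166 -4.081
endloop
endfacet
facet normal 0.631 0.771 0.084
outer loop
vertex 3.059 -0.083 -3.733
vertex 2.801 0.166 -4.081
vertex 1.688 0.891 -2.38
endloop
endfacet
facet normal 0.441 -0.544 -0.714
outer loop
vertex 2.801 0.166 -4.081
vertex 2.612 -0.251 -3.88
vertex 2.354 -0.002 -4.229
endloop
endfacet
facet normal -0.167 0.863 -0.477
outer loop
vertex 2.801 0.166 -4.081
vertex 2.354 -0.002 -4.229
vertex 1.688 0.891 -2.38
endloop
endfacet
facet normal 0.441 -0.544 -0.714
outer loop
vertex 2.354 -0.002 -4.229
vertex 2.612 -0.251 -3.88
vertex 2.165 -0.419 -4.028
endloop
endfacet
facet normal -0.887 0.201 -0.416
outer loop
vertex 2.354 -0.002 -4.229
vertex 2.165 -0.419 -4.028
vertex 1.688 0.891 -2.38
endloop
endfacet
facet normal 0.441 -0.544 -0.714
outer loop
vertex 2.165 -0.419 -4.028
vertex 2.612 -0.251 -3.88
vertex 2.423 -0.668 -3.679
endloop
endfacet
facet normal -0.809 -0.552 0.204
outer loop
vertex 2.165 -0.419 -4.028
vertex 2.423 -0.668 -3.679
vertex 1.688 0.891 -2.38
endloop
endfacet
facet normal 0.439 -0.544 -0.715
outer loop
vertex 2.423 -0.668 -3.679
vertex 2.612 -0.251 -3.88
vertex 2.87 -0.5 -3.532
endloop
endfacet
facet normal -0.010 -0.643 0.766
outer loop
vertex 2.423 -0.668 -3.679
vertex 2.87 -0.5 -3.532
vertex 1.688 0.891 -2.38
endloop
endfacet
facet normal -0.681 -0.230 0.695
outer loop
vertex 3.624 -2.376 2.602
vertex 3.618 -0.532 3.205
vertex 2.98 -2.191 2.032
endloop
endfacet
facet normal 0.002 -0.950 -0.311
outer loop
vertex 3.702 -1.948 1.295
vertex 3.624 -2.376 2.602
vertex 2.98 -2.191 2.032
endloop
endfacet
facet normal -0.681 -0.230 0.695
outer loop
vertex 2.98 -2.191 2.032
vertex 3.618 -0.532 3.205
vertex 2.974 -0.347 2.635
endloop
endfacet
facet normal -0.732 0.210 -0.648
outer loop
vertex 2.974 -0.347 2.635
vertex 3.702 -1.948 1.295
vertex 2.98 -2.191 2.032
endloop
endfacet
facet normal 0.732 -0.210 0.648
outer loop
vertex 3.624 -2.376 2.602
vertex 4.34 -0.289 2.468
vertex 3.618 -0.532 3.205
endloop
endfacet
facet normal 0.002 -0.950 -0.311
outer loop
vertex 4.346 -2.133 1.865
vertex 3.624 -2.376 2.602
vertex 3.702 -1.948 1.295
endloop
endfacet
facet normal 0.732 -0.210 0.648
outer loop
vertex 4.346 -2.133 1.865
vertex 4.34 -0.289 2.468
vertex 3.624 -2.376 2.602
endloop
endfacet
facet normal -0.002 0.950 0.311
outer loop
vertex 3.618 -0.532 3.205
vertex 4.34 -0.289 2.468
vertex 2.974 -0.347 2.635
endloop
endfacet
facet normal -0.732 0.210 -0.648
outer loop
vertex 3.696 -0.104 1.898
vertex 3.702 -1.948 1.295
vertex 2.974 -0.347 2.635
endloop
endfacet
facet normal -0.002 0.950 0.311
outer loop
vertex 2.974 -0.347 2.635
vertex 4.34 -0.289 2.468
vertex 3.696 -0.104 1.898
endloop
endfacet
facet normal 0.681 0.230 -0.695
outer loop
vertex 3.696 -0.104 1.898
vertex 4.346 -2.133 1.865
vertex 3.702 -1.948 1.295
endloop
endfacet
facet normal 0.681 0.230 -0.695
outer loop
vertex 4.34 -0.289 2.468
vertex 4.346 -2.133 1.865
vertex 3.696 -0.104 1.898
endloop
endfacet

endsolid


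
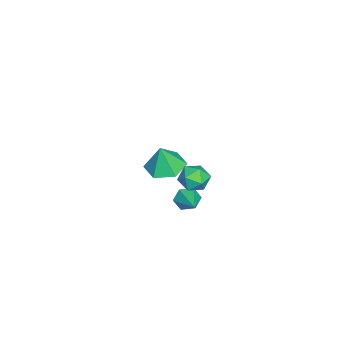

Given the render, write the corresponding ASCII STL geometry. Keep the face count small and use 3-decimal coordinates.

solid 
facet normal -0.993 -0.046 -0.111
outer loop
vertex 1.706 0.269 2.531
vertex 1.71 -0.482 2.805
vertex 1.625 0.129 3.314
endloop
endfacet
facet normal -0.783 0.621 0.030
outer loop
vertex 1.706 0.269 2.531
vertex 1.625 0.129 3.314
vertex 2.09 0.728 3.061
endloop
endfacet
facet normal -0.321 0.819 -0.477
outer loop
vertex 1.706 0.269 2.531
vertex 2.09 0.728 3.061
vertex 2.463 0.487 2.396
endloop
endfacet
facet normal -0.245 0.274 -0.930
outer loop
vertex 1.706 0.269 2.531
vertex 2.463 0.487 2.396
vertex 2.228 -0.26 2.238
endloop
endfacet
facet normal -0.660 -0.261 -0.705
outer loop
vertex 1.706 0.269 2.531
vertex 2.228 -0.26 2.238
vertex 1.71 -0.482 2.805
endloop
endfacet
facet normal -0.437 0.616 0.656
outer loop
vertex 2.09 0.728 3.061
vertex 1.625 0.129 3.314
vertex 2.332 0.26 3.662
endloop
endfacet
facet normal -0.777 -0.463 0.427
outer loop
vertex 1.625 0.129 3.314
vertex 1.71 -0.482 2.805
vertex 2.097 -0.487 3.504
endloop
endfacet
facet normal -0.238 -0.810 -0.535
outer loop
vertex 1.71 -0.482 2.805
vertex 2.228 -0.26 2.238
vertex 2.47 -0.728 2.839
endloop
endfacet
facet normal 0.433 0.054 -0.900
outer loop
vertex 2.228 -0.26 2.238
vertex 2.463 0.487 2.396
vertex 2.935 -0.129 2.586
endloop
endfacet
facet normal 0.310 0.936 -0.165
outer loop
vertex 2.463 0.487 2.396
vertex 2.09 0.728 3.061
vertex 2.85 0.482 3.095
endloop
endfacet
facet normal 0.245 -0.274 0.930
outer loop
vertex 2.854 -0.269 3.369
vertex 2.332 0.26 3.662
vertex 2.097 -0.487 3.504
endloop
endfacet
facet normal 0.321 -0.819 0.477
outer loop
vertex 2.854 -0.269 3.369
vertex 2.097 -0.487 3.504
vertex 2.47 -0.728 2.839
endloop
endfacet
facet normal 0.783 -0.621 -0.030
outer loop
vertex 2.854 -0.269 3.369
vertex 2.47 -0.728 2.839
vertex 2.935 -0.129 2.586
endloop
endfacet
facet normal 0.993 0.046 0.111
outer loop
vertex 2.854 -0.269 3.369
vertex 2.935 -0.129 2.586
vertex 2.85 0.482 3.095
endloop
endfacet
facet normal 0.660 0.261 0.705
outer loop
vertex 2.854 -0.269 3.369
vertex 2.85 0.482 3.095
vertex 2.332 0.26 3.662
endloop
endfacet
facet normal -0.433 -0.054 0.900
outer loop
vertex 2.097 -0.487 3.504
vertex 2.332 0.26 3.662
vertex 1.625 0.129 3.314
endloop
endfacet
facet normal -0.310 -0.936 0.165
outer loop
vertex 2.47 -0.728 2.839
vertex 2.097 -0.487 3.504
vertex 1.71 -0.482 2.805
endloop
endfacet
facet normal 0.437 -0.616 -0.656
outer loop
vertex 2.935 -0.129 2.586
vertex 2.47 -0.728 2.839
vertex 2.228 -0.26 2.238
endloop
endfacet
facet normal 0.777 0.463 -0.427
outer loop
vertex 2.85 0.482 3.095
vertex 2.935 -0.129 2.586
vertex 2.463 0.487 2.396
endloop
endfacet
facet normal 0.238 0.810 0.535
outer loop
vertex 2.332 0.26 3.662
vertex 2.85 0.482 3.095
vertex 2.09 0.728 3.061
endloop
endfacet
facet normal -0.828 -0.414 -0.378
outer loop
vertex 2.179 -0.624 0.526
vertex 1.836 -0.417 1.051
vertex 1.887 -0.032 0.518
endloop
endfacet
facet normal 0.606 0.289 -0.742
outer loop
vertex 2.179 -0.624 0.526
vertex 1.887 -0.032 0.518
vertex 3.144 0.237 1.649
endloop
endfacet
facet normal -0.827 -0.415 -0.379
outer loop
vertex 1.887 -0.032 0.518
vertex 1.836 -0.417 1.051
vertex 1.544 0.174 1.042
endloop
endfacet
facet normal 0.083 0.945 -0.317
outer loop
vertex 1.887 -0.032 0.518
vertex 1.544 0.174 1.042
vertex 3.144 0.237 1.649
endloop
endfacet
facet normal -0.828 -0.415 -0.378
outer loop
vertex 1.544 0.174 1.042
vertex 1.836 -0.417 1.051
vertex 1.493 -0.211 1.576
endloop
endfacet
facet normal -0.241 0.798 0.552
outer loop
vertex 1.544 0.174 1.042
vertex 1.493 -0.211 1.576
vertex 3.144 0.237 1.649
endloop
endfacet
facet normal -0.828 -0.414 -0.379
outer loop
vertex 1.493 -0.211 1.576
vertex 1.836 -0.417 1.051
vertex 1.785 -0.803 1.584
endloop
endfacet
facet normal -0.042 -0.007 0.999
outer loop
vertex 1.493 -0.211 1.576
vertex 1.785 -0.803 1.584
vertex 3.144 0.237 1.649
endloop
endfacet
facet normal -0.828 -0.414 -0.379
outer loop
vertex 1.785 -0.803 1.584
vertex 1.836 -0.417 1.051
vertex 2.128 -1.009 1.06
endloop
endfacet
facet normal 0.480 -0.663 0.575
outer loop
vertex 1.785 -0.803 1.584
vertex 2.128 -1.009 1.06
vertex 3.144 0.237 1.649
endloop
endfacet
facet normal -0.828 -0.414 -0.378
outer loop
vertex 2.128 -1.009 1.06
vertex 1.836 -0.417 1.051
vertex 2.179 -0.624 0.526
endloop
endfacet
facet normal 0.804 -0.516 -0.295
outer loop
vertex 2.128 -1.009 1.06
vertex 2.179 -0.624 0.526
vertex 3.144 0.237 1.649
endloop
endfacet
facet normal -0.200 0.120 -0.972
outer loop
vertex -2.636 -3.174 -1.546
vertex -3.63 -2.83 -1.299
vertex -2.818 -2.122 -1.379
endloop
endfacet
facet normal 0.925 0.102 0.367
outer loop
vertex -2.636 -3.174 -1.546
vertex -2.818 -2.122 -1.379
vertex -3.33 -3.01 0.159
endloop
endfacet
facet normal -0.200 0.119 -0.973
outer loop
vertex -2.818 -2.122 -1.379
vertex -3.63 -2.83 -1.299
vertex -3.811 -1.779 -1.133
endloop
endfacet
facet normal 0.391 0.735 0.554
outer loop
vertex -2.818 -2.122 -1.379
vertex -3.811 -1.779 -1.133
vertex -3.33 -3.01 0.159
endloop
endfacet
facet normal -0.200 0.119 -0.973
outer loop
vertex -3.811 -1.779 -1.133
vertex -3.63 -2.83 -1.299
vertex -4.623 -2.486 -1.053
endloop
endfacet
facet normal -0.427 0.570 0.702
outer loop
vertex -3.811 -1.779 -1.133
vertex -4.623 -2.486 -1.053
vertex -3.33 -3.01 0.159
endloop
endfacet
facet normal -0.199 0.120 -0.973
outer loop
vertex -4.623 -2.486 -1.053
vertex -3.63 -2.83 -1.299
vertex -4.442 -3.538 -1.22
endloop
endfacet
facet normal -0.713 -0.228 0.663
outer loop
vertex -4.623 -2.486 -1.053
vertex -4.442 -3.538 -1.22
vertex -3.33 -3.01 0.159
endloop
endfacet
facet normal -0.199 0.120 -0.973
outer loop
vertex -4.442 -3.538 -1.22
vertex -3.63 -2.83 -1.299
vertex -3.448 -3.882 -1.466
endloop
endfacet
facet normal -0.180 -0.861 0.475
outer loop
vertex -4.442 -3.538 -1.22
vertex -3.448 -3.882 -1.466
vertex -3.33 -3.01 0.159
endloop
endfacet
facet normal -0.200 0.120 -0.972
outer loop
vertex -3.448 -3.882 -1.466
vertex -3.63 -2.83 -1.299
vertex -2.636 -3.174 -1.546
endloop
endfacet
facet normal 0.639 -0.696 0.327
outer loop
vertex -3.448 -3.882 -1.466
vertex -2.636 -3.174 -1.546
vertex -3.33 -3.01 0.159
endloop
endfacet

endsolid


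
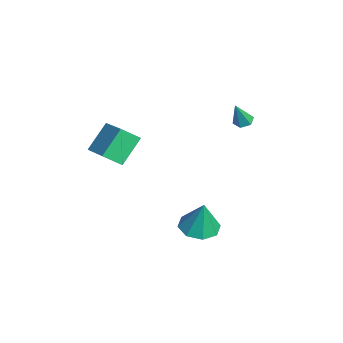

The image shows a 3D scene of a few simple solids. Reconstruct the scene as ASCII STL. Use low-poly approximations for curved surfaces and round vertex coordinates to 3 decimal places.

solid 
facet normal -0.269 0.332 -0.904
outer loop
vertex -1.651 3.114 1.341
vertex -2.132 2.83 1.38
vertex -2.102 3.358 1.565
endloop
endfacet
facet normal 0.583 0.702 0.409
outer loop
vertex -1.651 3.114 1.341
vertex -2.102 3.358 1.565
vertex -1.708 2.31 2.8
endloop
endfacet
facet normal -0.269 0.332 -0.904
outer loop
vertex -2.102 3.358 1.565
vertex -2.132 2.83 1.38
vertex -2.583 3.074 1.604
endloop
endfacet
facet normal -0.337 0.662 0.669
outer loop
vertex -2.102 3.358 1.565
vertex -2.583 3.074 1.604
vertex -1.708 2.31 2.8
endloop
endfacet
facet normal -0.270 0.330 -0.904
outer loop
vertex -2.583 3.074 1.604
vertex -2.132 2.83 1.38
vertex -2.613 2.546 1.42
endloop
endfacet
facet normal -0.839 -0.136 0.527
outer loop
vertex -2.583 3.074 1.604
vertex -2.613 2.546 1.42
vertex -1.708 2.31 2.8
endloop
endfacet
facet normal -0.270 0.330 -0.904
outer loop
vertex -2.613 2.546 1.42
vertex -2.132 2.83 1.38
vertex -2.162 2.302 1.196
endloop
endfacet
facet normal -0.424 -0.897 0.124
outer loop
vertex -2.613 2.546 1.42
vertex -2.162 2.302 1.196
vertex -1.708 2.31 2.8
endloop
endfacet
facet normal -0.270 0.330 -0.904
outer loop
vertex -2.162 2.302 1.196
vertex -2.132 2.83 1.38
vertex -1.681 2.586 1.156
endloop
endfacet
facet normal 0.495 -0.858 -0.136
outer loop
vertex -2.162 2.302 1.196
vertex -1.681 2.586 1.156
vertex -1.708 2.31 2.8
endloop
endfacet
facet normal -0.269 0.332 -0.904
outer loop
vertex -1.681 2.586 1.156
vertex -2.132 2.83 1.38
vertex -1.651 3.114 1.341
endloop
endfacet
facet normal 0.998 -0.059 0.006
outer loop
vertex -1.681 2.586 1.156
vertex -1.651 3.114 1.341
vertex -1.708 2.31 2.8
endloop
endfacet
facet normal -0.904 -0.258 -0.340
outer loop
vertex -3.55 -3.856 1.019
vertex -3.54 -2.874 0.246
vertex -2.756 -4.902 -0.298
endloop
endfacet
facet normal -0.008 -0.785 0.619
outer loop
vertex -1.02 -4.406 0.354
vertex -3.55 -3.856 1.019
vertex -2.756 -4.902 -0.298
endloop
endfacet
facet normal -0.904 -0.258 -0.340
outer loop
vertex -2.756 -4.902 -0.298
vertex -3.54 -2.874 0.246
vertex -2.746 -3.92 -1.072
endloop
endfacet
facet normal 0.427 -0.563 -0.708
outer loop
vertex -2.746 -3.92 -1.072
vertex -1.02 -4.406 0.354
vertex -2.756 -4.902 -0.298
endloop
endfacet
facet normal -0.427 0.562 0.709
outer loop
vertex -3.55 -3.856 1.019
vertex -1.804 -2.378 0.898
vertex -3.54 -2.874 0.246
endloop
endfacet
facet normal -0.008 -0.786 0.619
outer loop
vertex -1.814 -3.36 1.672
vertex -3.55 -3.856 1.019
vertex -1.02 -4.406 0.354
endloop
endfacet
facet normal -0.427 0.562 0.708
outer loop
vertex -1.814 -3.36 1.672
vertex -1.804 -2.378 0.898
vertex -3.55 -3.856 1.019
endloop
endfacet
facet normal 0.008 0.786 -0.619
outer loop
vertex -3.54 -2.874 0.246
vertex -1.804 -2.378 0.898
vertex -2.746 -3.92 -1.072
endloop
endfacet
facet normal 0.427 -0.562 -0.708
outer loop
vertex -1.01 -3.424 -0.419
vertex -1.02 -4.406 0.354
vertex -2.746 -3.92 -1.072
endloop
endfacet
facet normal 0.008 0.785 -0.619
outer loop
vertex -2.746 -3.92 -1.072
vertex -1.804 -2.378 0.898
vertex -1.01 -3.424 -0.419
endloop
endfacet
facet normal 0.904 0.258 0.340
outer loop
vertex -1.01 -3.424 -0.419
vertex -1.814 -3.36 1.672
vertex -1.02 -4.406 0.354
endloop
endfacet
facet normal 0.904 0.259 0.340
outer loop
vertex -1.804 -2.378 0.898
vertex -1.814 -3.36 1.672
vertex -1.01 -3.424 -0.419
endloop
endfacet
facet normal -0.198 -0.090 -0.976
outer loop
vertex 1.364 0.85 -4.478
vertex 0.614 0.106 -4.257
vertex 0.617 1.181 -4.357
endloop
endfacet
facet normal 0.427 0.847 0.316
outer loop
vertex 1.364 0.85 -4.478
vertex 0.617 1.181 -4.357
vertex 0.986 0.274 -2.423
endloop
endfacet
facet normal -0.198 -0.090 -0.976
outer loop
vertex 0.617 1.181 -4.357
vertex 0.614 0.106 -4.257
vertex -0.133 0.882 -4.177
endloop
endfacet
facet normal -0.236 0.862 0.449
outer loop
vertex 0.617 1.181 -4.357
vertex -0.133 0.882 -4.177
vertex 0.986 0.274 -2.423
endloop
endfacet
facet normal -0.197 -0.089 -0.976
outer loop
vertex -0.133 0.882 -4.177
vertex 0.614 0.106 -4.257
vertex -0.445 0.129 -4.045
endloop
endfacet
facet normal -0.706 0.396 0.587
outer loop
vertex -0.133 0.882 -4.177
vertex -0.445 0.129 -4.045
vertex 0.986 0.274 -2.423
endloop
endfacet
facet normal -0.197 -0.089 -0.976
outer loop
vertex -0.445 0.129 -4.045
vertex 0.614 0.106 -4.257
vertex -0.137 -0.639 -4.037
endloop
endfacet
facet normal -0.708 -0.277 0.649
outer loop
vertex -0.445 0.129 -4.045
vertex -0.137 -0.639 -4.037
vertex 0.986 0.274 -2.423
endloop
endfacet
facet normal -0.198 -0.089 -0.976
outer loop
vertex -0.137 -0.639 -4.037
vertex 0.614 0.106 -4.257
vertex 0.61 -0.97 -4.158
endloop
endfacet
facet normal -0.241 -0.763 0.599
outer loop
vertex -0.137 -0.639 -4.037
vertex 0.61 -0.97 -4.158
vertex 0.986 0.274 -2.423
endloop
endfacet
facet normal -0.199 -0.089 -0.976
outer loop
vertex 0.61 -0.97 -4.158
vertex 0.614 0.106 -4.257
vertex 1.36 -0.671 -4.338
endloop
endfacet
facet normal 0.422 -0.778 0.466
outer loop
vertex 0.61 -0.97 -4.158
vertex 1.36 -0.671 -4.338
vertex 0.986 0.274 -2.423
endloop
endfacet
facet normal -0.198 -0.089 -0.976
outer loop
vertex 1.36 -0.671 -4.338
vertex 0.614 0.106 -4.257
vertex 1.672 0.083 -4.47
endloop
endfacet
facet normal 0.892 -0.312 0.328
outer loop
vertex 1.36 -0.671 -4.338
vertex 1.672 0.083 -4.47
vertex 0.986 0.274 -2.423
endloop
endfacet
facet normal -0.198 -0.090 -0.976
outer loop
vertex 1.672 0.083 -4.47
vertex 0.614 0.106 -4.257
vertex 1.364 0.85 -4.478
endloop
endfacet
facet normal 0.894 0.362 0.266
outer loop
vertex 1.672 0.083 -4.47
vertex 1.364 0.85 -4.478
vertex 0.986 0.274 -2.423
endloop
endfacet

endsolid
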